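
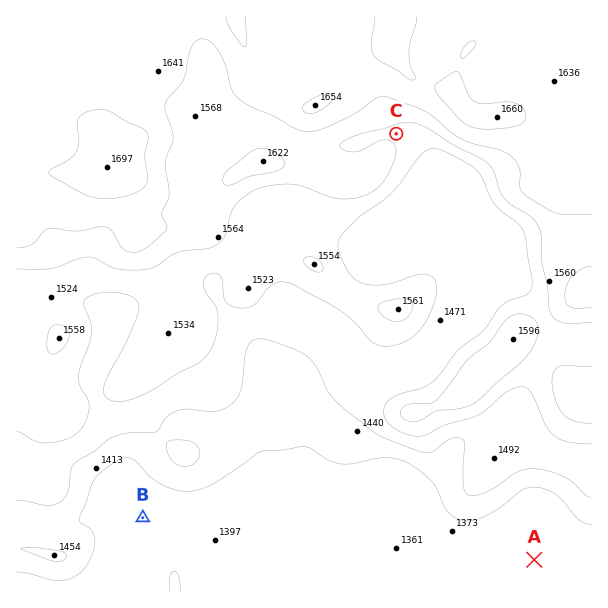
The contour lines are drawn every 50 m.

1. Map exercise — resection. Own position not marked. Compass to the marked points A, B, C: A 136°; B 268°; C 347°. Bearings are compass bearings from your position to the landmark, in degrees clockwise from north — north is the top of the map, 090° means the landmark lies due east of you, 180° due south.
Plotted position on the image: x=482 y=506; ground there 1420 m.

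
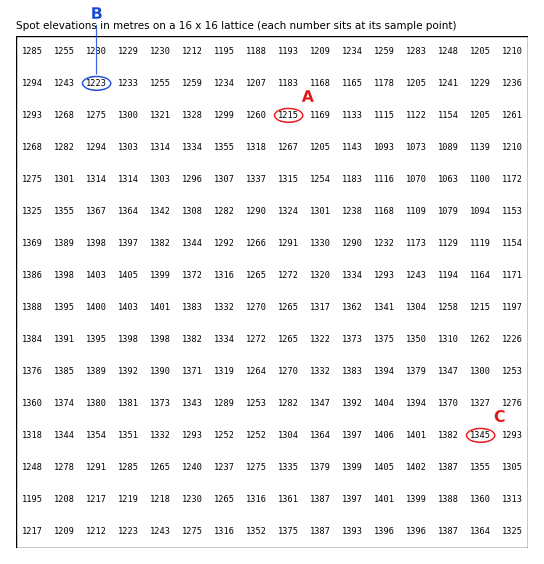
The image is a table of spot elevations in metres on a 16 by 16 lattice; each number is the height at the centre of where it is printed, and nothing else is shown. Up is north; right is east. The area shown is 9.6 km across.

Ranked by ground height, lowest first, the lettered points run A B C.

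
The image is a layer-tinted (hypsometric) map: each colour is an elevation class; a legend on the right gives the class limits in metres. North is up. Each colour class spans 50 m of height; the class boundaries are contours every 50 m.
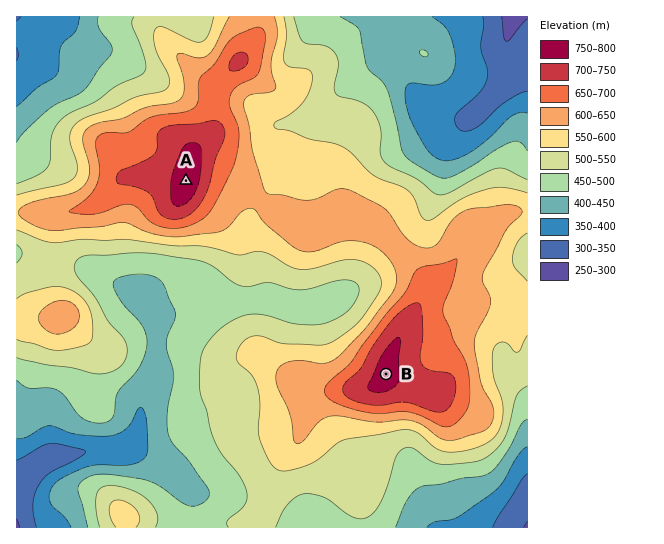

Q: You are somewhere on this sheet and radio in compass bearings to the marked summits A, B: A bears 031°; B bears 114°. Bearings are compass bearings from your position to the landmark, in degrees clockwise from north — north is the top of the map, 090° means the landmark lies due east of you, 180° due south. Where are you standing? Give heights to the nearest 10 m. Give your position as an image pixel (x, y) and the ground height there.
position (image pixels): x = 137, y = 263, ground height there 470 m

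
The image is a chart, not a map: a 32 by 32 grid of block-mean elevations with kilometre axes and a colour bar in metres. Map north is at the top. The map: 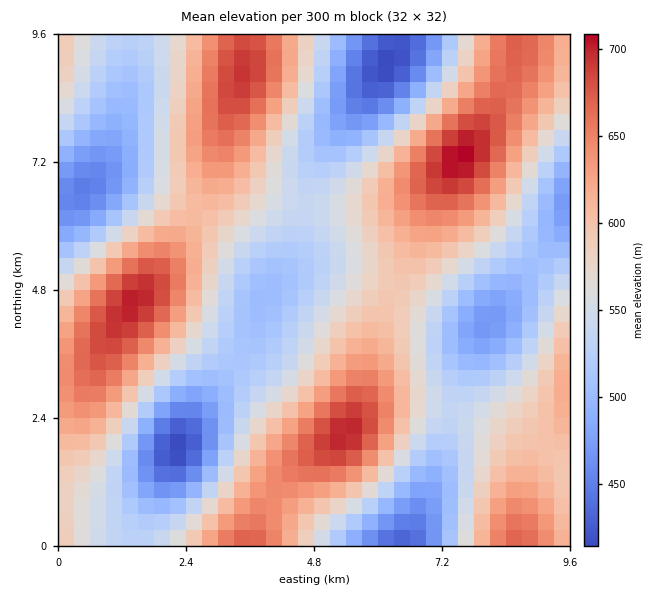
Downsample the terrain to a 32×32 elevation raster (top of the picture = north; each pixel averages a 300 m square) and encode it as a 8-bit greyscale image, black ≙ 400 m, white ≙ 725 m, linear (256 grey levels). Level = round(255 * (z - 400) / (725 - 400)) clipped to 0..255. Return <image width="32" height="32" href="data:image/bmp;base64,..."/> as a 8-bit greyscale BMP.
<image width="32" height="32" href="data:image/bmp;base64,Qk02CAAAAAAAADYEAAAoAAAAIAAAACAAAAABAAgAAAAAAAAEAAATCwAAEwsAAAABAAAAAAAAAAAAAAEBAQACAgIAAwMDAAQEBAAFBQUABgYGAAcHBwAICAgACQkJAAoKCgALCwsADAwMAA0NDQAODg4ADw8PABAQEAAREREAEhISABMTEwAUFBQAFRUVABYWFgAXFxcAGBgYABkZGQAaGhoAGxsbABwcHAAdHR0AHh4eAB8fHwAgICAAISEhACIiIgAjIyMAJCQkACUlJQAmJiYAJycnACgoKAApKSkAKioqACsrKwAsLCwALS0tAC4uLgAvLy8AMDAwADExMQAyMjIAMzMzADQ0NAA1NTUANjY2ADc3NwA4ODgAOTk5ADo6OgA7OzsAPDw8AD09PQA+Pj4APz8/AEBAQABBQUEAQkJCAENDQwBEREQARUVFAEZGRgBHR0cASEhIAElJSQBKSkoAS0tLAExMTABNTU0ATk5OAE9PTwBQUFAAUVFRAFJSUgBTU1MAVFRUAFVVVQBWVlYAV1dXAFhYWABZWVkAWlpaAFtbWwBcXFwAXV1dAF5eXgBfX18AYGBgAGFhYQBiYmIAY2NjAGRkZABlZWUAZmZmAGdnZwBoaGgAaWlpAGpqagBra2sAbGxsAG1tbQBubm4Ab29vAHBwcABxcXEAcnJyAHNzcwB0dHQAdXV1AHZ2dgB3d3cAeHh4AHl5eQB6enoAe3t7AHx8fAB9fX0Afn5+AH9/fwCAgIAAgYGBAIKCggCDg4MAhISEAIWFhQCGhoYAh4eHAIiIiACJiYkAioqKAIuLiwCMjIwAjY2NAI6OjgCPj48AkJCQAJGRkQCSkpIAk5OTAJSUlACVlZUAlpaWAJeXlwCYmJgAmZmZAJqamgCbm5sAnJycAJ2dnQCenp4An5+fAKCgoAChoaEAoqKiAKOjowCkpKQApaWlAKampgCnp6cAqKioAKmpqQCqqqoAq6urAKysrACtra0Arq6uAK+vrwCwsLAAsbGxALKysgCzs7MAtLS0ALW1tQC2trYAt7e3ALi4uAC5ubkAurq6ALu7uwC8vLwAvb29AL6+vgC/v78AwMDAAMHBwQDCwsIAw8PDAMTExADFxcUAxsbGAMfHxwDIyMgAycnJAMrKygDLy8sAzMzMAM3NzQDOzs4Az8/PANDQ0ADR0dEA0tLSANPT0wDU1NQA1dXVANbW1gDX19cA2NjYANnZ2QDa2toA29vbANzc3ADd3d0A3t7eAN/f3wDg4OAA4eHhAOLi4gDj4+MA5OTkAOXl5QDm5uYA5+fnAOjo6ADp6ekA6urqAOvr6wDs7OwA7e3tAO7u7gDv7+8A8PDwAPHx8QDy8vIA8/PzAPT09AD19fUA9vb2APf39wD4+PgA+fn5APr6+gD7+/sA/Pz8AP39/QD+/v4A////AJOAc2lkZW5/l7HH09LDrJF2XUUxIRofNFaAp8TSz7+pkYF0amJdYG2DnrfGycCumoVxXEg0JyY1U3qhvsvIuaSPgXVoW09MVGiForjCwLaomot5ZEw4MDhRdZm0wb6wn4+EeGdTPzQ3SmqMqbvBwLu0qpuDZ009PlFvkKm1s6ibkot+ak4yIB4vUHaZssHIzM3Iu6OEY01HU2yInqmoopmZlYlyUS4VDhw8ZIqnvMrW3t/Wv557X1NZbIOWoKGem6OimH9cNRcMFjJXe5mww9Tj6+fTs49wYGBugJCZnJ2grrGokW5GJhccMVBviZ6yx9vp6tzAnn9sZ299ipOYnqa3vrmlhF49Kys5TmV5ip2zytzj28Slh3JqbneCi5Seqr3Ix7eaeFlFP0RRXmt4iJ61ytXSwKWJc2hnbXaAjZutwM/Sx7CSdV9UUVVbYWp4jKO4xcW4oYZvYFtdZXKClau/0tnUw6uQeGheWVlbYW1/lKi2uK6bgmpXTUxTYXWNp7vR3d/VwaiPeWhdV1dcZnaJnKmtppZ/ZlFDPkNRZ4Kfssvd5uLVv6SJcmBWU1dhcICRnaOgk39nUD82OUZbd5Wmwtjn6+TRtpd6ZFZQU1xpd4aTm5uUhG5XQzg3QVNtiZayzOHs69zCooJoV09QV2JufIiTmJaLeWRQQj1CUGR8g5240eLn3siqim5bUlBVXWdzgI2WmZSHdWJTS0pQXG1tgpy3zdjVxayQdmRZVVdcZG98ipadnZWHd2hcVVJVXlZmfZevv8O8q5WAb2ReXWBmcHyLmaOno5qMfW5hVlBPQktddY2hra6nmYp8cGllZmt0gZCfq7KzraKSgG1bTEIyNUJWboWWoaOflYl9c21scHmGlqa0vsPAt6eSemFLOispMEBWb4aYo6WglYd6cG1weYiZq73L09TMvKSIak44LSYpNUlhfJSmrqygkH5waWtzgpWqwNPg5d/PtZZ1Vz43LSszRFx5lay4uKyYgm9jYGZ0h5+50uXv7d7FpYNkSkc6NDhFW3iXscHDuKKIcF5VVmBxiqjG3+/y59Gzk3VbWUpAP0hceJi1yM7Er5N3X05GSVZti63M4+zo176ih25rWUxGS1t1lbXM1tG+o4NlTDw1O01pjK/L3eHYx7CYgXtmVk1NWnKRss3c3M60k3FROCgkL0ZnjK3H1NXMu6eRhnBeU1FacI2uy97j2cKifVk5IhYZKkZqj6/G0M/Fs52OeGVZVl1wi6vJ3ubgy6yHYT4jEQ0XLlB2nLrM0su8ppN8a2BcYnKKqMTa5N/Mr4xoRikVCw8hP2WOscrU0MGrlH9wZmJmc4eivdPd2smujm5PNSATER02W4WsyNTRwqs="/>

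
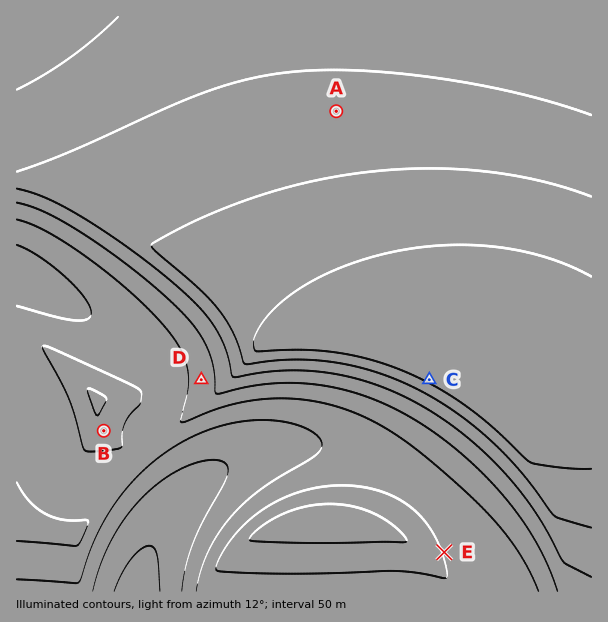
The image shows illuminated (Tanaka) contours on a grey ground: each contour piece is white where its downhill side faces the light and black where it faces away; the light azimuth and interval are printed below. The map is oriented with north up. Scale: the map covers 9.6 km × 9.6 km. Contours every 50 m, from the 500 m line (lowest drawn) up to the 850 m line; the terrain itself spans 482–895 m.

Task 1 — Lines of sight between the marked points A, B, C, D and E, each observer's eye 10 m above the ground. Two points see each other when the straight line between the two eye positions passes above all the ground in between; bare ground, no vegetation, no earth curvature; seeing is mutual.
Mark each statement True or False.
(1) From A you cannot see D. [True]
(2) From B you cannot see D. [False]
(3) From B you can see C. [True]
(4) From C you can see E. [True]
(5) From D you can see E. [False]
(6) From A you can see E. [False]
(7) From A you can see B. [False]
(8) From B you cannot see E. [True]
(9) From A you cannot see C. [True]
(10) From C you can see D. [False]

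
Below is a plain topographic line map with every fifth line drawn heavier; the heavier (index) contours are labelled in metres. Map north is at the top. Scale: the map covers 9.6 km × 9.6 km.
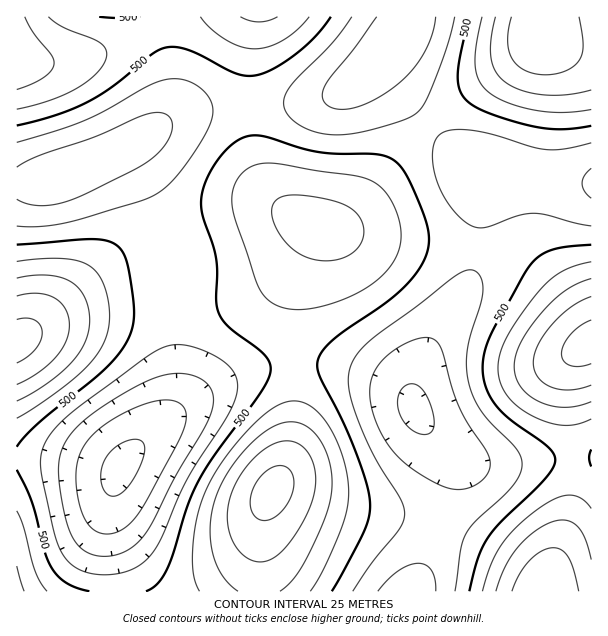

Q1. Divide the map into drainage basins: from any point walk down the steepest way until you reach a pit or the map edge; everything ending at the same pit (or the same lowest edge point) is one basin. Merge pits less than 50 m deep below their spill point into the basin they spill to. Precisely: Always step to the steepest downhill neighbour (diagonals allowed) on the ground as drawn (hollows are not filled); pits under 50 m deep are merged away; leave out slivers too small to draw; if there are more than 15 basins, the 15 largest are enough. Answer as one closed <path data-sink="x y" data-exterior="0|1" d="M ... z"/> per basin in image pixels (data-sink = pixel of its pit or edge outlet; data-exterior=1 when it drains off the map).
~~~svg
<path data-sink="414 408" data-exterior="0" d="M543 16l-289 1-6 42 0 58 6 42 6 18 11 18 19 17 28 13-24 75 0 129-10 39-16 30-4 14-4 18 0 62 286-1 1-10 19-54 6-33 0-48-4-41 2-37 4-11 13-13 5-2 0-291-17-2-27-12-6-7z"/><path data-sink="120 468" data-exterior="0" d="M266 206l-29 2-40 9-33 11-29 13-34 25-53 50-32 25 1 251 242-1 1-61 4-18 4-14 16-30 10-39 0-129 10-36 14-34-1-6-8-1-21-11z"/><path data-sink="60 176" data-exterior="0" d="M254 16l-65 0-66 28-54 17-34 1-19-3 1 281 31-24 69-63 39-23 41-13 40-9 29-2 19 6 4 0-18-17-6-9-11-27-2-15-4-27 0-58z"/>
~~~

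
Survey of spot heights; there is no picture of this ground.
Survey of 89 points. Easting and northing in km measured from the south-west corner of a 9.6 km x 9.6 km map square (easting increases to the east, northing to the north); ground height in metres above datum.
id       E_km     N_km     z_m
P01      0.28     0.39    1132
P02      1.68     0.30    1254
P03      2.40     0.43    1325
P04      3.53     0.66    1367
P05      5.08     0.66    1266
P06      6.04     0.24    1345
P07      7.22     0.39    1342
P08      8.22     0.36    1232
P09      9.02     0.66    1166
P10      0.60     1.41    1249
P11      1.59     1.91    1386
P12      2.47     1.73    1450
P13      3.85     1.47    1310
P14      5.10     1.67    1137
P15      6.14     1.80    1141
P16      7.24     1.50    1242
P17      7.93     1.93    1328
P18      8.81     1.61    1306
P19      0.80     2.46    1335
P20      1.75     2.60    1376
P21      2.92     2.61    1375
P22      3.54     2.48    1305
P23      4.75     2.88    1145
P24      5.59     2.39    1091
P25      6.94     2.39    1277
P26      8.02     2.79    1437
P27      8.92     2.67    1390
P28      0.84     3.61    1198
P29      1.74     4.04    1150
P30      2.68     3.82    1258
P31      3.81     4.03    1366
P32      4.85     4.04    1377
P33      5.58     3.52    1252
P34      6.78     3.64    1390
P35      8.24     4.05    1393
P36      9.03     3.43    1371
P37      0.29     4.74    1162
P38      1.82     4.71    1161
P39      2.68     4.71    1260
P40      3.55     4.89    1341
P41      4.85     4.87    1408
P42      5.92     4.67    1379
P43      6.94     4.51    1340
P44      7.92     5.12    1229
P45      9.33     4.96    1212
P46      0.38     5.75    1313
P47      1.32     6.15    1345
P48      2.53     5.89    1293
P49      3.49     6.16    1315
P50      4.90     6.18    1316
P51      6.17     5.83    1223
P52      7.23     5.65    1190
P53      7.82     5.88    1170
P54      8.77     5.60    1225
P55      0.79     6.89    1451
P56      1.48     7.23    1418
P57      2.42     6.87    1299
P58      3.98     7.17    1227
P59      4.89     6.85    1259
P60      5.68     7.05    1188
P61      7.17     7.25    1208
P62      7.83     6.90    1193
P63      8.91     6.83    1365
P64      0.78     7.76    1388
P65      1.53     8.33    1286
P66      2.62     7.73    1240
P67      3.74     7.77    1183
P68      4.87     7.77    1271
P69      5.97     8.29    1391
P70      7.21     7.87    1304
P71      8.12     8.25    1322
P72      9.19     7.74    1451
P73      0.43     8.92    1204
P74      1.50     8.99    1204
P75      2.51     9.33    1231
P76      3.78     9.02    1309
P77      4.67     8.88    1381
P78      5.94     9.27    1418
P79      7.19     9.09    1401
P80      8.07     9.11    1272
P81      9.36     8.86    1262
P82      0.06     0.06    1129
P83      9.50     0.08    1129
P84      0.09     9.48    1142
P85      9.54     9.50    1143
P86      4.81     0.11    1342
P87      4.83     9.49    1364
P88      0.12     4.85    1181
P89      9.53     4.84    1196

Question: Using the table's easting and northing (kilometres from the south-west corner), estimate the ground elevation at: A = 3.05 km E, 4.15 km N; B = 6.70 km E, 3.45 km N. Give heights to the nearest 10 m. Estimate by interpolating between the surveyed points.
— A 1290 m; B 1370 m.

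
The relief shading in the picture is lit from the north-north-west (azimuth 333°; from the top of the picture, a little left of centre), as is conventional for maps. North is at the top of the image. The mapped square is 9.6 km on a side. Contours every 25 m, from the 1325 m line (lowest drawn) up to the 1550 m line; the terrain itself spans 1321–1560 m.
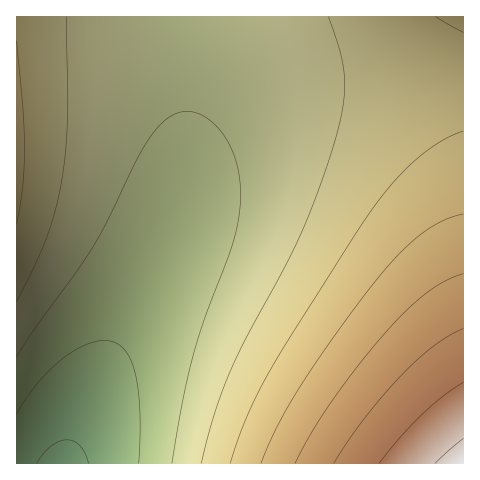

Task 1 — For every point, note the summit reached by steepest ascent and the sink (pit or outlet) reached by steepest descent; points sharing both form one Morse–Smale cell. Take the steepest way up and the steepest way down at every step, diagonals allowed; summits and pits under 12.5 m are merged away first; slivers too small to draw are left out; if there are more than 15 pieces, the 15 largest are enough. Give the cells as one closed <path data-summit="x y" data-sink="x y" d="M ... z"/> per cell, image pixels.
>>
<path data-summit="463 463" data-sink="62 463" d="M463 16l-278 1 1 149-8 48-14 37-74 147-18 43-6 23 398-1z"/><path data-summit="17 154" data-sink="62 463" d="M185 16l-169 1 1 447 48-1 11-31 19-47 76-150 11-35 4-34z"/>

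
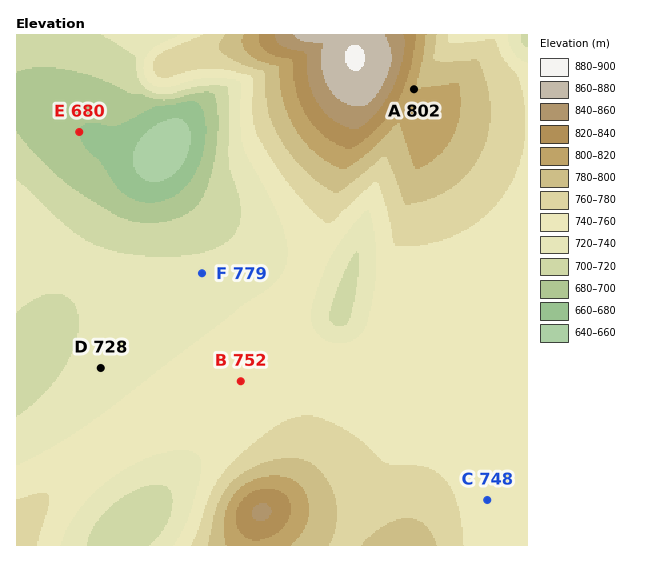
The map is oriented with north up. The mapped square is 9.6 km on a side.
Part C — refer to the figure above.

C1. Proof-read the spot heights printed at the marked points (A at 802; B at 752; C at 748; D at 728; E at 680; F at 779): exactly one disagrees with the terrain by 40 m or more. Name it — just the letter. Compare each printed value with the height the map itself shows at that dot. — F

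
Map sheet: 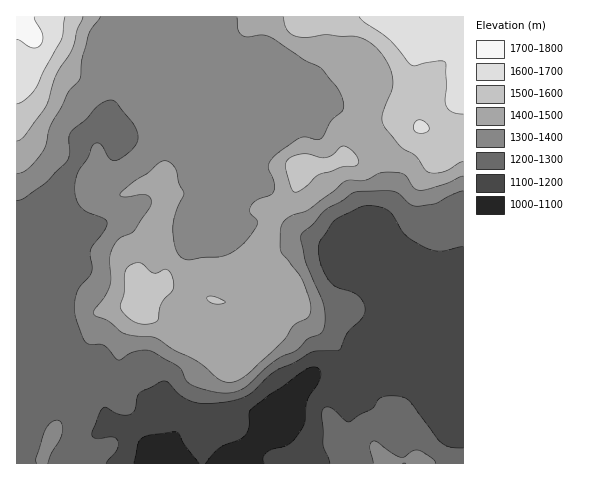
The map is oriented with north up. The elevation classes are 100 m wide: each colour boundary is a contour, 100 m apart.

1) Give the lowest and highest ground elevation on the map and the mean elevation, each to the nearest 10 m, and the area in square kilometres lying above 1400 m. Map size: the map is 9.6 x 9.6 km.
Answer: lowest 1060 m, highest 1740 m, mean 1330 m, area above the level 28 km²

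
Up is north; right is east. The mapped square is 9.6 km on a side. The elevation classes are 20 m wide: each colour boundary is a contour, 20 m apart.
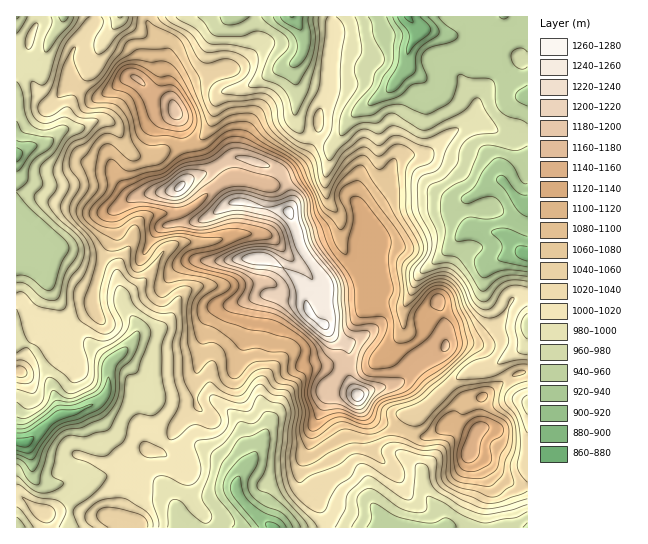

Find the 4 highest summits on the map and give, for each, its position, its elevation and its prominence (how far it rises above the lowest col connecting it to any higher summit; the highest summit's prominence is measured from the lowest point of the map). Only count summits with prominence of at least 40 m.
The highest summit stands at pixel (289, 213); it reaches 1267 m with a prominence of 391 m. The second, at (358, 395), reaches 1253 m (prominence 56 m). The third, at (179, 187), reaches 1245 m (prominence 57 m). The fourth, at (175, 111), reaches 1190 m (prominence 79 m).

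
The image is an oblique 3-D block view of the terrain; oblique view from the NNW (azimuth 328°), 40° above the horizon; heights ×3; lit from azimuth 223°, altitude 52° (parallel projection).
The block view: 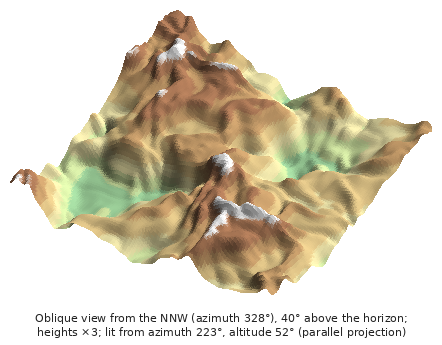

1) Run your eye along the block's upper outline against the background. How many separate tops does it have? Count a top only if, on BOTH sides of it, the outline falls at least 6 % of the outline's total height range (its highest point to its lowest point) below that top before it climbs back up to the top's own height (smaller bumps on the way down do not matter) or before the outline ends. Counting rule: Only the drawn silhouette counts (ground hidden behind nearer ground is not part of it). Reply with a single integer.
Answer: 2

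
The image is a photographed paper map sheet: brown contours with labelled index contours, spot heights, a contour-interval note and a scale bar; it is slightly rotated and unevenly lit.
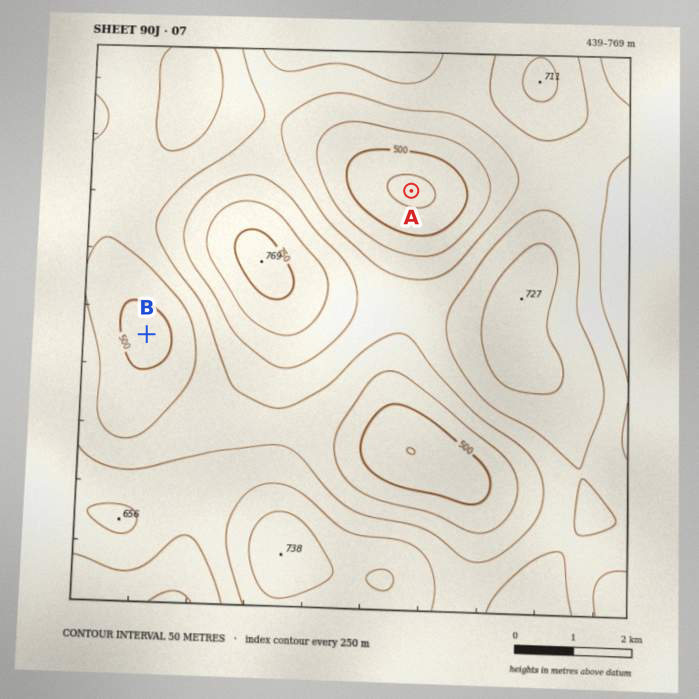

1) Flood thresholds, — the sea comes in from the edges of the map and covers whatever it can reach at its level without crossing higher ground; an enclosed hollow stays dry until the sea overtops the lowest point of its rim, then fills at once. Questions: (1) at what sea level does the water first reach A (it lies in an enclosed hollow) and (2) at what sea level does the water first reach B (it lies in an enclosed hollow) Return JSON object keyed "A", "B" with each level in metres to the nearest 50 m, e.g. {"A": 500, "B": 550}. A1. {"A": 600, "B": 550}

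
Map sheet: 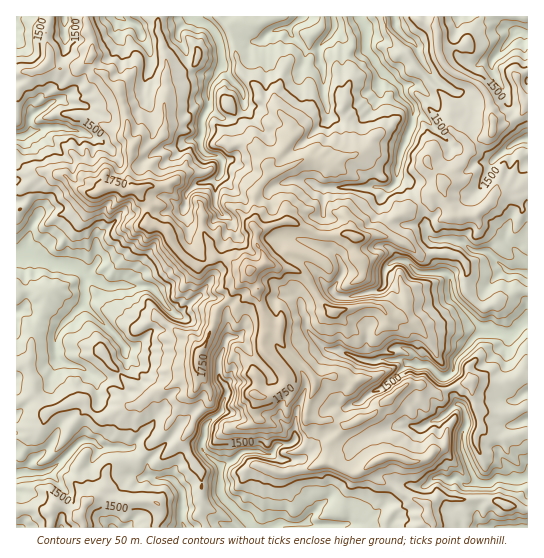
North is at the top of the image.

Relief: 1330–1920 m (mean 1520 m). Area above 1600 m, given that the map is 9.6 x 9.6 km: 21.7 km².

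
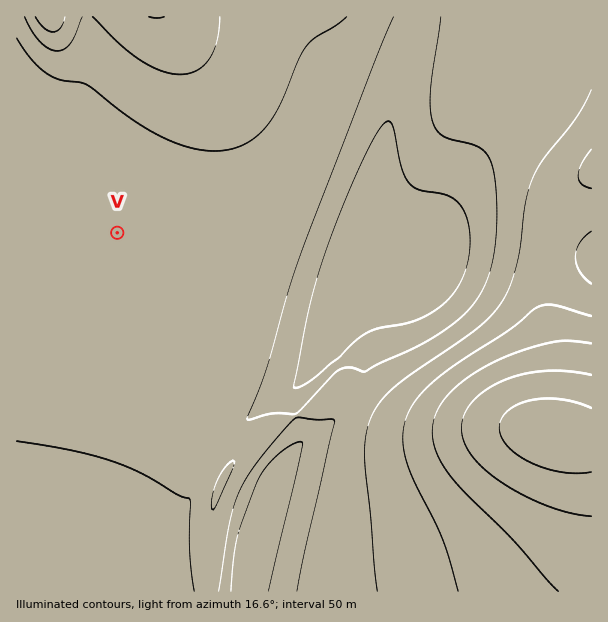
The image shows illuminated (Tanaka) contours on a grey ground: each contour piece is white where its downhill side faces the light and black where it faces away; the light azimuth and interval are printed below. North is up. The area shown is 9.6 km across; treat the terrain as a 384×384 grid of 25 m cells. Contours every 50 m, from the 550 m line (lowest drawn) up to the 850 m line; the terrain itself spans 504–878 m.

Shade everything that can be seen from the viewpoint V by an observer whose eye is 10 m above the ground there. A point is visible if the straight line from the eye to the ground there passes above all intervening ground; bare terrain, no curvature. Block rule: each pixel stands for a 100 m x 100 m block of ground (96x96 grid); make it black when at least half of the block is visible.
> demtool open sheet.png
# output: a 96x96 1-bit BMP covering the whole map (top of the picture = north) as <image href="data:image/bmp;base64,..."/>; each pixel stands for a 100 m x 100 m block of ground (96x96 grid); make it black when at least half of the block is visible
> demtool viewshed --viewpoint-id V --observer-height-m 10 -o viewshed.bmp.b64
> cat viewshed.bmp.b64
<image width="96" height="96" href="data:image/bmp;base64,Qk2+BAAAAAAAAD4AAAAoAAAAYAAAAGAAAAABAAEAAAAAAIAEAAATCwAAEwsAAAIAAAAAAAAA////AAAAAAAA//8EAAAA////8AAB//+GAAAA////8AAB//+GAAAB////8AAD//+GAAAB////8AAH///OAAAD////4AAP///OAAAD////4AAP///OAAAD////wAAf///uAAAH////gAA////vAAAH////AAB////vAAAH///+AAD/////AAAH///8AAD/////AAAP///4AAD/////AAAP///wAAD/////gAAP///gAAD/////gAAP///gAAD/////gAAP///AAAD/////wAAf///AAAD/////wAAf///gAAD/////wAAf///gAAD/////4AAf///wAAD/////8AAP///4AAD/////8AAP///8AAD////++AAP///+AAD////+fAAP////AAD/////PgAH////gAD/////HwAH////4AD/////B4AH////8AD/////A8AD////+AD/////gOAA/////AD/////gAAAP////gD/////wAAwD////wD/////wAA4D////4D/////wAA8D////8D/////4AAeD////+D/////4AAPH////+D/////8AAHn/////D/////8AADj/////j/////8AAAB/////j/////+AAAAf////j/////+AAAAH////z/////+AAAAB////z/////+AAAAAf///j//////AAAAAH///j//////AAAAAD///D//////AAAAAA//+D//////AAAAAAf/8D//////AAAAAAP/8D//////AAAAAAH/4D//////gAAAAAD/4D//////gAAAAAD/wD//////gAAAAAB/wD//////gAAAAAB/wD//////gAAAAAA/wD//////gAAAAAA/wD//////wAAAAAAfwD//////wAAAAAAfwD//////wAAAAAAfwD//////wAAAAAAfwD//////wAAAAAAfwD//////wAAAAAAP4D//////4AAAAAAP4D//////4AAAAAAP8D//////4AAAAAAP8D//////4AAAAAAP+D//////4AAAAAAP/D//////4AAAAAAH/z//////4AAAAAAH////////wAAAAAAH////////wAAAAAAH////////gAAAAAAD////////gAAAAAAD////////AAAAAAAB////////AAAAAAAA///////+AAAAAAAA///////+AAAAAAAAf//////8AAAAAAAAP//////8AAAAAAAAH//////4AAAAAAAAB//////4AAAAAAAAB//////4AAAAAAAAA//////wAAAAAAAAAf/////wAAAAAAAAAP/////gAAAAAAAAAP/////gAAAAAAAAAH/////AAAAAAAAAAD/////AAAAAAAAAAD////+AAAAAAAAAAD////+AAAAAAAAAAD////8AAAAAAAAAAD////8AAAAAAAAAAD////4AAAAAAAAAAD////4AAAAAAAAAAB////wAAAAAAAAAAB////gAAAAAAAAAAA////gAAAAAAAAAAA////AAAAAAAAAAAA="/>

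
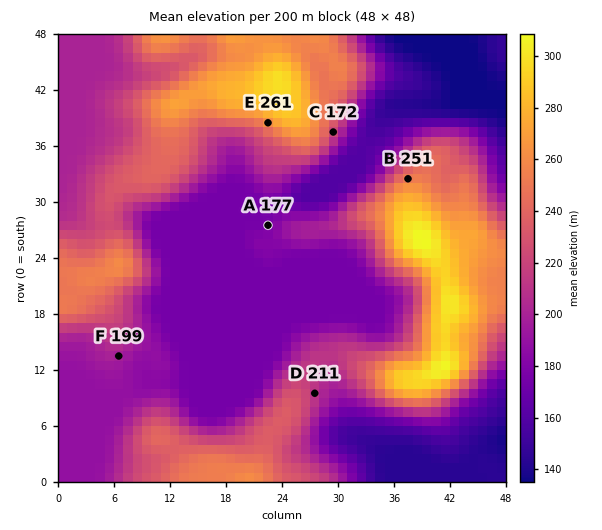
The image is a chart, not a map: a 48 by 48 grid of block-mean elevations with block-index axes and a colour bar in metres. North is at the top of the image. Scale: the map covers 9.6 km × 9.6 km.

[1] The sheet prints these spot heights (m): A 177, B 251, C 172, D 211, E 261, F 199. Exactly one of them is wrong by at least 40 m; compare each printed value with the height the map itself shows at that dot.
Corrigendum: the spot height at C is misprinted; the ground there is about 222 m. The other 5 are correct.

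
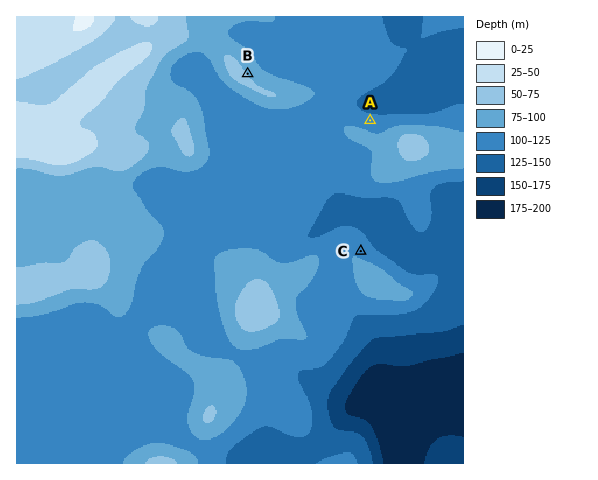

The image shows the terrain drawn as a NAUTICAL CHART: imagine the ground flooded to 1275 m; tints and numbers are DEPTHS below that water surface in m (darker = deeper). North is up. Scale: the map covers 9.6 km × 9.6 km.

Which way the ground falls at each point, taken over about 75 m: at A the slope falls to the N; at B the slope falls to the NE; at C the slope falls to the NE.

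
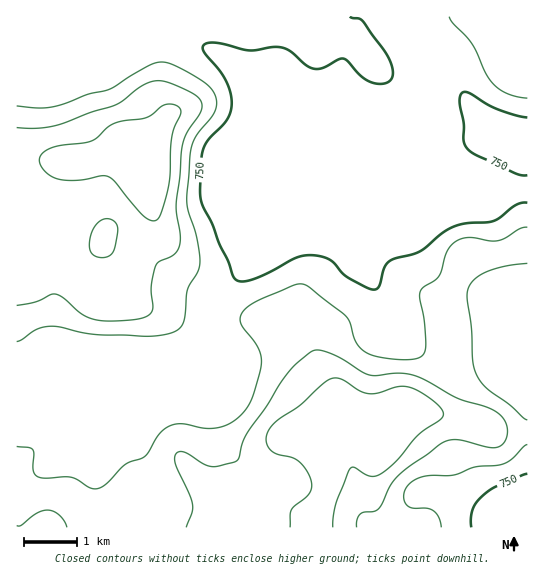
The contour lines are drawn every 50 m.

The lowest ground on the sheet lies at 680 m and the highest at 940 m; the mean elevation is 800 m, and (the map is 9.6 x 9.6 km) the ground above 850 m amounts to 23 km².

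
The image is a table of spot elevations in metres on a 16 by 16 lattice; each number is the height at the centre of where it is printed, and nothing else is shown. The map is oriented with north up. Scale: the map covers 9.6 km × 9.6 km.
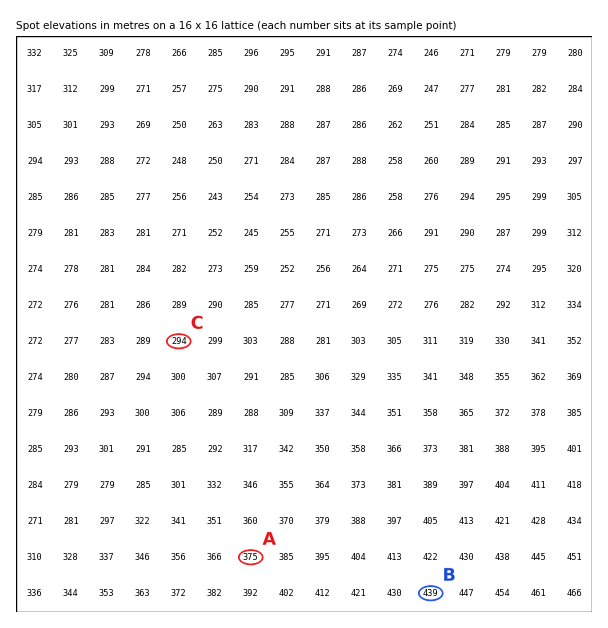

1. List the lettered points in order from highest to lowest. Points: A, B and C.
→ B A C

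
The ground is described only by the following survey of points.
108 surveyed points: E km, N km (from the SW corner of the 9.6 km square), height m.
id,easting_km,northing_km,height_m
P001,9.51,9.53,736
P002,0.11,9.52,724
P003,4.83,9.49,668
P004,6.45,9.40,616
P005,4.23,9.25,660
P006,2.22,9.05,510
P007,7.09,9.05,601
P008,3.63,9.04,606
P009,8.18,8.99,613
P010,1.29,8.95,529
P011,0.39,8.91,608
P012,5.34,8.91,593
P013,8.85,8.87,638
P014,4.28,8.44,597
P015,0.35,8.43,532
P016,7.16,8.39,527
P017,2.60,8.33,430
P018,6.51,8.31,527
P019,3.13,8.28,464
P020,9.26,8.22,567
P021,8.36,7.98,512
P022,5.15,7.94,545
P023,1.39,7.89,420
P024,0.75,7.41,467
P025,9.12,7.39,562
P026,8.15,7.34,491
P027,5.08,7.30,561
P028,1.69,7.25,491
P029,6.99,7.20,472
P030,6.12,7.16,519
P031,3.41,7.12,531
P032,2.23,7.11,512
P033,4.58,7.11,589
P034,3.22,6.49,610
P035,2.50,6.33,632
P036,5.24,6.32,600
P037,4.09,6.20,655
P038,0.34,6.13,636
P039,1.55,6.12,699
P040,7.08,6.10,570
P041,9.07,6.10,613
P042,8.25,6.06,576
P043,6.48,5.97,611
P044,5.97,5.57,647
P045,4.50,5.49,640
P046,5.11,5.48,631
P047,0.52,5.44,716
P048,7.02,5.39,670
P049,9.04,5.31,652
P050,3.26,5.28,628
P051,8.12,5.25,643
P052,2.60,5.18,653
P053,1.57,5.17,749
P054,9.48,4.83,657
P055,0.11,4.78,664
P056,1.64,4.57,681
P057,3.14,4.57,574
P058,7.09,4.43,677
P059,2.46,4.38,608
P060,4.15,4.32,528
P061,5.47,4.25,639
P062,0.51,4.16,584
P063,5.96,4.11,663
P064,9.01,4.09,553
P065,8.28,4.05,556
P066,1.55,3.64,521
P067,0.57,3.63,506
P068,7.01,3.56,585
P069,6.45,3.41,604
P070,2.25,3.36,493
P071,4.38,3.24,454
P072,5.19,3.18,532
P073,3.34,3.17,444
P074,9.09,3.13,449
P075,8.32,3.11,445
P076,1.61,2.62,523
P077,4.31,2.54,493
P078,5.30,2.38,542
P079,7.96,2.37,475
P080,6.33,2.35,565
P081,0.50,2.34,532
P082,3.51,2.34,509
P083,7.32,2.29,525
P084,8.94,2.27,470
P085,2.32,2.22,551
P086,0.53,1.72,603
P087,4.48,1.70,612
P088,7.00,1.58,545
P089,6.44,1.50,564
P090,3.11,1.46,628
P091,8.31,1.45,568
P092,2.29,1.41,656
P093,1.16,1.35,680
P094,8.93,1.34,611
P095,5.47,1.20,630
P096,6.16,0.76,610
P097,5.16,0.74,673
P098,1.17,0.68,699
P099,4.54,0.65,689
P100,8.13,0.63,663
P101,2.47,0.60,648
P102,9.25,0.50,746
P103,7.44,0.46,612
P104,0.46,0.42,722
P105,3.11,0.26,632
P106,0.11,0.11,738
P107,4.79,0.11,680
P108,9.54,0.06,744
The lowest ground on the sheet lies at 415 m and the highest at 760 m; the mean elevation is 580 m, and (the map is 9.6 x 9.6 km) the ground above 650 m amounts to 19.3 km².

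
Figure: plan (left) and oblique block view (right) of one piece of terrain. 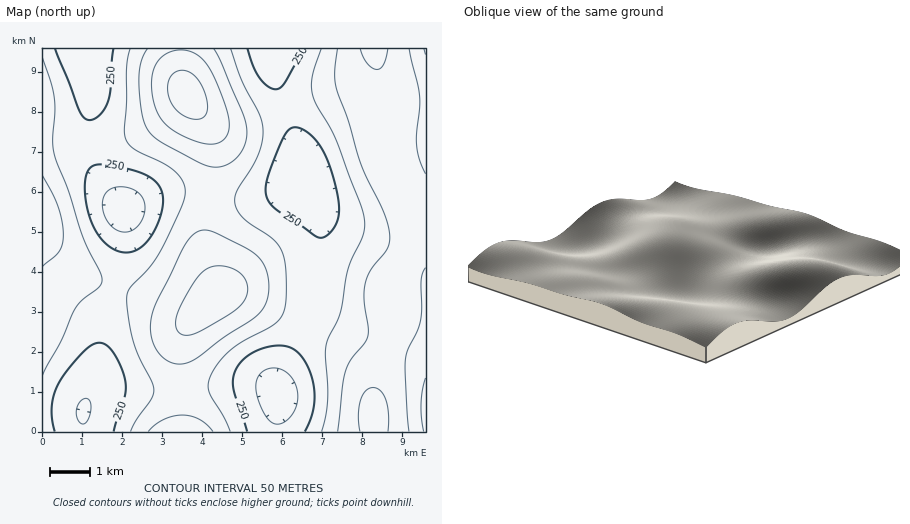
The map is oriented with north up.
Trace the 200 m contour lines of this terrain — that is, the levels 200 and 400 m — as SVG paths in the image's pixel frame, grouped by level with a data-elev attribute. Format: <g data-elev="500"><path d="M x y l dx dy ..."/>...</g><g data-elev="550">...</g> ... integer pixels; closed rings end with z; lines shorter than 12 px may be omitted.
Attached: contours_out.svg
<g data-elev="200"><path d="M82 424l-5-6-1-9 4-8 6-3 4 5 0 9-4 10z"/><path d="M274 424l-6-4-5-8-5-14-2-10 1-8 3-6 6-5 8-1 8 2 8 6 6 8 2 12-2 10-6 11-8 6z"/><path d="M120 232l-6-4-6-7-5-8-1-9 2-8 4-5 6-3 8-1 10 2 7 5 5 6 1 8-3 11-6 8-8 5z"/></g><g data-elev="400"><path d="M388 432l1-18-3-14-6-9-6-3-8 3-6 9-2 16 2 16"/><path d="M182 334l8 1 10-3 27-16 12-10 6-8 3-8-2-8-4-8-10-6-12-2-10 2-9 6-13 17-11 23-1 14 2 4z"/><path d="M204 144l8 0 6-1 6-3 4-6 1-14-6-20-11-28-10-14-8-5-8-3-8 0-8 2-10 7-7 13-1 18 4 18 6 12 10 9 16 9z"/><path d="M360 48l6 14 6 5 4 2 4-1 4-3 4-17"/></g>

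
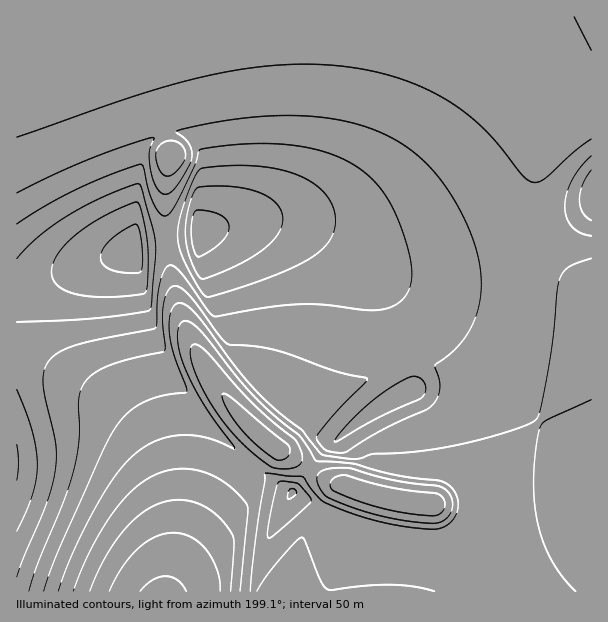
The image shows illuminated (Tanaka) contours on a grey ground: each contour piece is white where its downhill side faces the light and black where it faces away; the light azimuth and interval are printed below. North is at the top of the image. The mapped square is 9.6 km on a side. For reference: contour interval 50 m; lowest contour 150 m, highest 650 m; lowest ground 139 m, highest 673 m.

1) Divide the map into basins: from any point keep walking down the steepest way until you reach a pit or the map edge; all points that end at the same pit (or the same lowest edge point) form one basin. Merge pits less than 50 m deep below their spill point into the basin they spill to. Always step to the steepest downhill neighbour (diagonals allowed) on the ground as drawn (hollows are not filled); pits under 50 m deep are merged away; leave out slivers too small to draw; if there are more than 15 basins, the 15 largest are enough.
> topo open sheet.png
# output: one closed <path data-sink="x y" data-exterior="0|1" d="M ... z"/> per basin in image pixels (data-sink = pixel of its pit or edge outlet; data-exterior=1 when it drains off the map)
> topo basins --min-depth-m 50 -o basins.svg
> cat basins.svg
<path data-sink="162 591" data-exterior="1" d="M591 206l-12 10-39 18-63 19-57 12-42 1-13-6-20-13-2 1 40 34 38 42 60 80 17 33 1 15-3 12-27 49-16 17-16 6-51-6-54-16-45-24-53-40-30-33-32-45-26-60-8-34-2-23-2-5-56 18-37 15-24 5-1 303 575 1z"/><path data-sink="591 17" data-exterior="1" d="M591 16l-574 0-1 271 7 1 18-5 93-34 2-58 6-36 6-12 7-7 10-4 15 0 8 2 12 13 5 12 3 20 0 30-2 7-8 16 50-10 36 0 28 7 24 12 38 24 34 1 69-13 78-25 24-12 13-10z"/><path data-sink="272 444" data-exterior="0" d="M282 222l-45 1-39 9-1 6-54 4-9 4 0 8 4 24 8 34 16 39 14 29 28 37 30 33 33 26 20 14 6 2 27-39 10-9 5-2 28-24 21-14 26-12 4-5-16-55-8-27-12-26-19-19-29-20-24-12z"/><path data-sink="428 504" data-exterior="0" d="M378 278l0 3 6 9 14 42 16 57-37 20-47 35-10 9-28 39 40 22 30 10 52 11 30 0 9-5 13-12 24-41 9-25-1-15-17-33-31-44-44-54z"/><path data-sink="171 155" data-exterior="0" d="M180 132l-15 0-10 4-11 14-8 41-1 55 8-4 54-4 1-7 8-15 2-37-3-20-5-12-12-13z"/>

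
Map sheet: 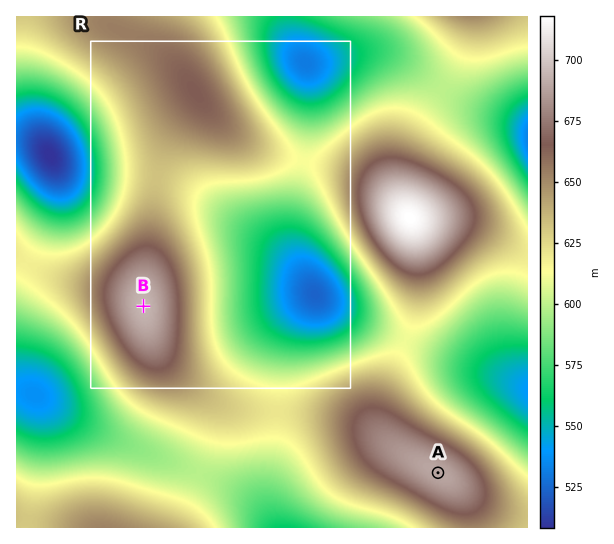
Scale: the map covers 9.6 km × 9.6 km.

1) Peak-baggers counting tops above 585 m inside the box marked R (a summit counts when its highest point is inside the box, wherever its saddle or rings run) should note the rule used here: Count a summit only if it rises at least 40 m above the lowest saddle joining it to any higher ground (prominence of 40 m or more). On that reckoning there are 1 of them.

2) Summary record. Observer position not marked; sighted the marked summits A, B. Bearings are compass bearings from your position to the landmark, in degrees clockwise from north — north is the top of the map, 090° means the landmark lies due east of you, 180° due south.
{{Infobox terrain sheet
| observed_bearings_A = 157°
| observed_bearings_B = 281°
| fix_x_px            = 387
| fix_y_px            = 353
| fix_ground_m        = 613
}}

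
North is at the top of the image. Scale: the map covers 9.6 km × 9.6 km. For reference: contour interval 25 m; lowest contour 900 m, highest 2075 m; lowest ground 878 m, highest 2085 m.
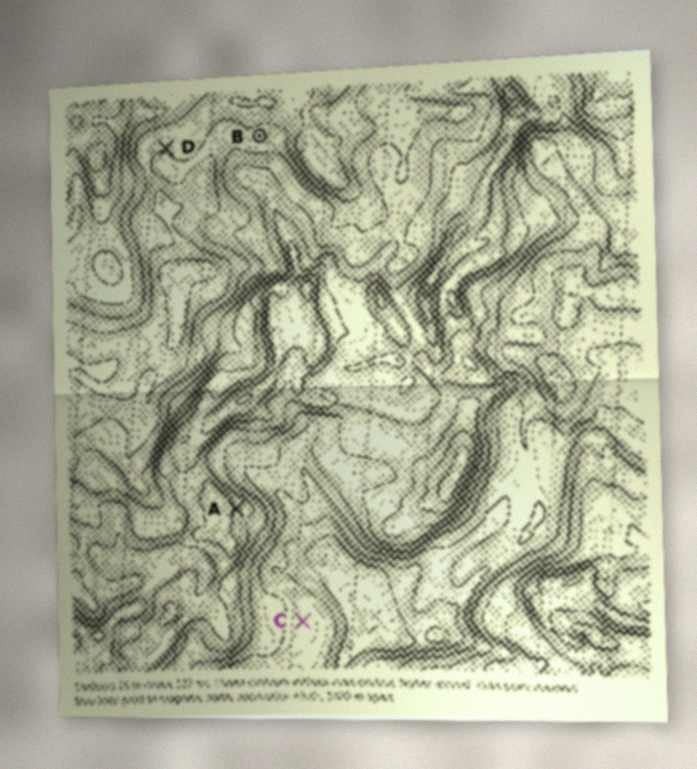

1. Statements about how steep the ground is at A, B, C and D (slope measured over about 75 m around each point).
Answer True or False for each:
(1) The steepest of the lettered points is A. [True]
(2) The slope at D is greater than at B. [False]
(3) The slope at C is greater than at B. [False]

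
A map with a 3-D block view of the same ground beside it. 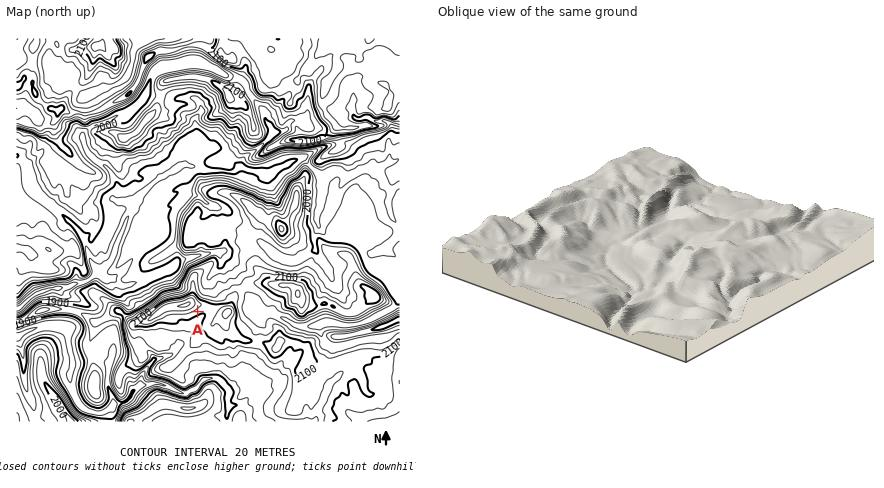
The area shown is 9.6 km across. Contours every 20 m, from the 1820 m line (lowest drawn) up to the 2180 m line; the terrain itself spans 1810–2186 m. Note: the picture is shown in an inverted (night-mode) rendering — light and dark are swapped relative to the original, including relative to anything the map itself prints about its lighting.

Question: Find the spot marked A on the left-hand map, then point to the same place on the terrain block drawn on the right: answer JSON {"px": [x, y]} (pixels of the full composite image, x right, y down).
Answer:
{"px": [711, 252]}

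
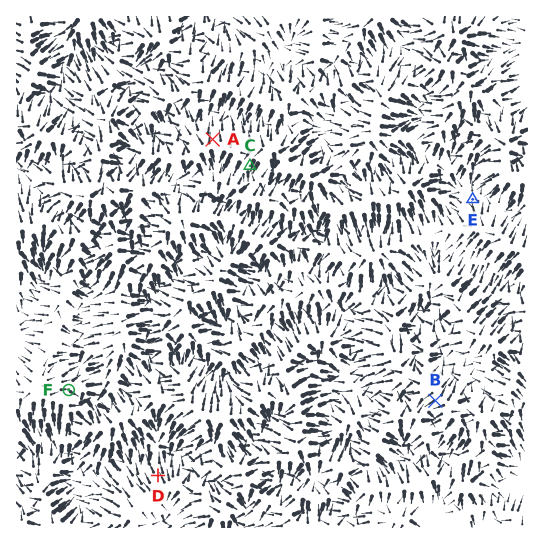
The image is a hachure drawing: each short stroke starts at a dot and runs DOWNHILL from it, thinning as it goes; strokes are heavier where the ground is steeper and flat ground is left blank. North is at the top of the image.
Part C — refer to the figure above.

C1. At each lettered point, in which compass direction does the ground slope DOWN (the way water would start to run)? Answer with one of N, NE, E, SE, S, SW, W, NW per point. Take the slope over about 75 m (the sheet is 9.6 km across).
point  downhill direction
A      N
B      SW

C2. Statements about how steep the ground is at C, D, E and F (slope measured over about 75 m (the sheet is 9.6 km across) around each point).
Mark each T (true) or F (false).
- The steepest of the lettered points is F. F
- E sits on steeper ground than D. F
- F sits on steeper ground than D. F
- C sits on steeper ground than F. T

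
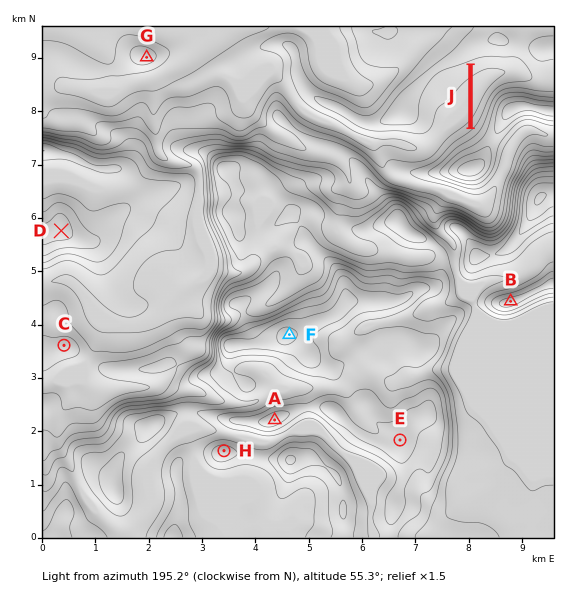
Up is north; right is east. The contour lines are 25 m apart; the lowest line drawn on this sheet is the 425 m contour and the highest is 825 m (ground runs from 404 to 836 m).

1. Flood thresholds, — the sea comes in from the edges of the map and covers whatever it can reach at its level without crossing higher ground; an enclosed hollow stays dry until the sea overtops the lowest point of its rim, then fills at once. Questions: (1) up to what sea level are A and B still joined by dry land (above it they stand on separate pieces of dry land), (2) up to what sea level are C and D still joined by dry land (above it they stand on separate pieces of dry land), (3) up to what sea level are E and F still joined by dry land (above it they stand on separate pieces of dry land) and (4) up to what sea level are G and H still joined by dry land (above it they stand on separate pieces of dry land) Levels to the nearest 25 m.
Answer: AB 675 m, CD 550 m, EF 775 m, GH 425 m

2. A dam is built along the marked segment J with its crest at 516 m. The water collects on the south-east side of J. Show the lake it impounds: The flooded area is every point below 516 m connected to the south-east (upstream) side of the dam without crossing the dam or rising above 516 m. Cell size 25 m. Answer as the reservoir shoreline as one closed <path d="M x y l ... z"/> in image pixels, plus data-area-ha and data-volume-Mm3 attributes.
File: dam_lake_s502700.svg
<path d="M513 61l-30 0-10 4 0 60 8-12 6-17 10-11 8-4 16-3 4-3-3-8-9-6z" data-area-ha="53" data-volume-Mm3="7.69"/>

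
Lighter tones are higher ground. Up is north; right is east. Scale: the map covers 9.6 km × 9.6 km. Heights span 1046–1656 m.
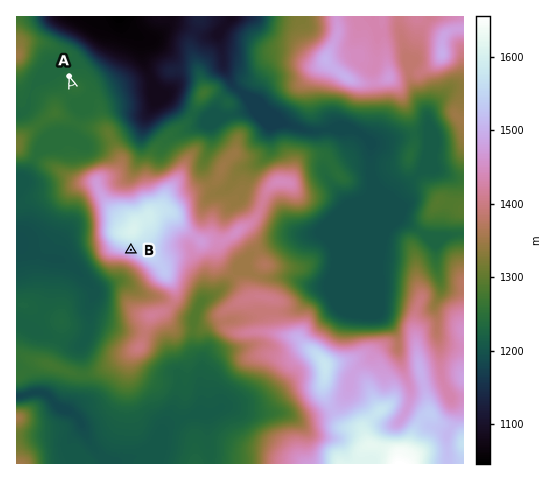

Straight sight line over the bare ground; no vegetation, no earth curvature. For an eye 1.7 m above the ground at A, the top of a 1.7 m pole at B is out of sight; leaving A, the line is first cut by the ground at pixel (102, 169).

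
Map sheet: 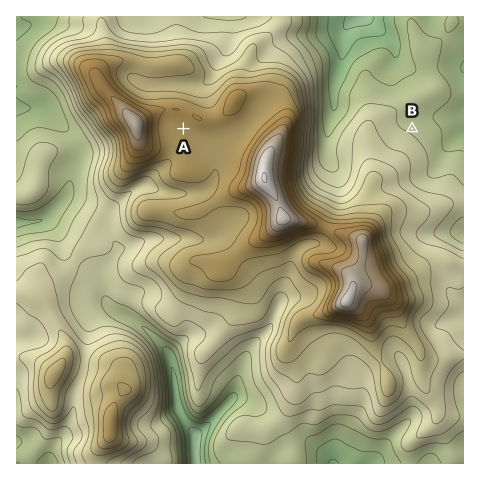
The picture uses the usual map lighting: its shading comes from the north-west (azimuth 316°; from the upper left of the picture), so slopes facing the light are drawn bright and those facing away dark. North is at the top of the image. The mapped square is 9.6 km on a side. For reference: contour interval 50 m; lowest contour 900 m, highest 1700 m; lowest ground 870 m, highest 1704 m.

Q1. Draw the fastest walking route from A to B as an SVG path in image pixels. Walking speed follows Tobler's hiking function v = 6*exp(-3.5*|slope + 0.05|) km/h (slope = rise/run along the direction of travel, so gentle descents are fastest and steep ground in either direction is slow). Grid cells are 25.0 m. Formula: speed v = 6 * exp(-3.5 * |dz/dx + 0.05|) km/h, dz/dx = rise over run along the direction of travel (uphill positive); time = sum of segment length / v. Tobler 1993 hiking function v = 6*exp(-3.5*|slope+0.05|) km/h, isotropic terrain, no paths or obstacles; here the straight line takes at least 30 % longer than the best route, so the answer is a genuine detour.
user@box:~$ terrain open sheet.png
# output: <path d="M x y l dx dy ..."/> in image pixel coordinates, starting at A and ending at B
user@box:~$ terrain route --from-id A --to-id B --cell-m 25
<path d="M183 129l7-7 3-2 3-3 14-7 4-4 11-23 5-5 9-4 9 0 28-14 15 0 18 9 7 7 10 19 3 3 5 3 9 0 3 1 21 0 23 11 8 9 14 7"/>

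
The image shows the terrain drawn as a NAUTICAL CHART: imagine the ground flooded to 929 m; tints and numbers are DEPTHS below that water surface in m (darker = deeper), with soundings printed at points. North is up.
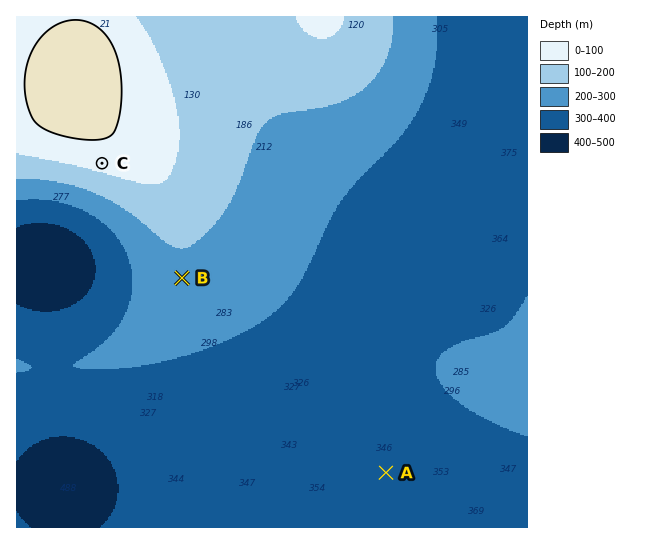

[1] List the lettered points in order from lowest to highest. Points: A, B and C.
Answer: A B C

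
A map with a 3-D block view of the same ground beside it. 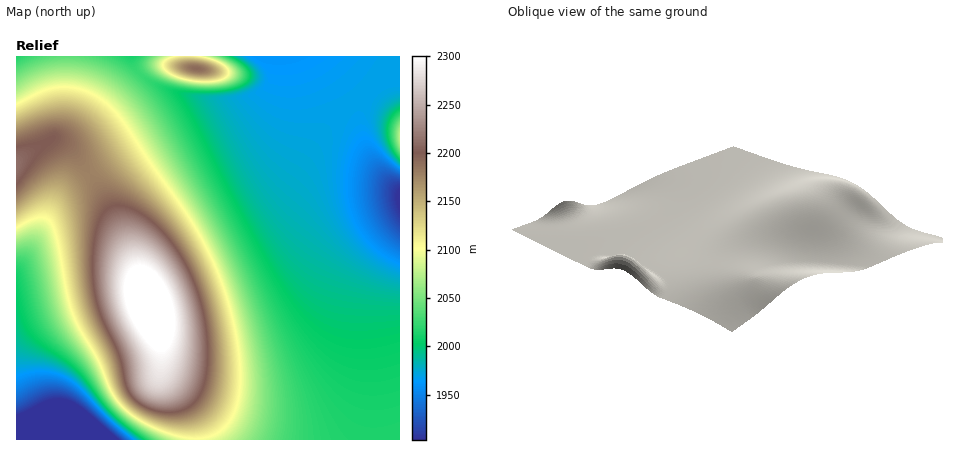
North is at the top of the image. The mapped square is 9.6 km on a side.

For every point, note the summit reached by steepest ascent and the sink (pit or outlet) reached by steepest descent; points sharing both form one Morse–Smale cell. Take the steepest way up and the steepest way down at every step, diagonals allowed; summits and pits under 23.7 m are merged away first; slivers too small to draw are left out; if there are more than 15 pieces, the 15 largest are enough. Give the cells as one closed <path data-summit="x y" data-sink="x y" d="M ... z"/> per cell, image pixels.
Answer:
<path data-summit="150 304" data-sink="400 198" d="M322 56l-46 0-4 24-10 11-18 7-34 2-68 39-52 35 17 28 27 58 25 72 3 42 27 36 5 12 2 18 204 0 0-248-16-16-12-16-10-24-6-34z"/><path data-summit="150 304" data-sink="74 440" d="M90 174l-22 14-9 8-31 58-12 18 0 168 180 0-1-14-6-16-27-36-3-42-25-72-27-58z"/><path data-summit="16 166" data-sink="400 198" d="M132 56l-116 0 0 104 38-21 16 8 18 25 4 1 50-34 70-39-32-6-26-10-19-16z"/><path data-summit="400 136" data-sink="400 198" d="M400 56l-78 0 34 46 6 34 10 24 12 16 16 15z"/><path data-summit="196 68" data-sink="400 198" d="M274 56l-142 0 0 6 8 12 24 15 42 10 32 0 16-4 14-9 6-12z"/><path data-summit="16 166" data-sink="74 440" d="M54 139l-2 0-36 23 0 109 20-31 23-44 9-8 22-14-20-27z"/>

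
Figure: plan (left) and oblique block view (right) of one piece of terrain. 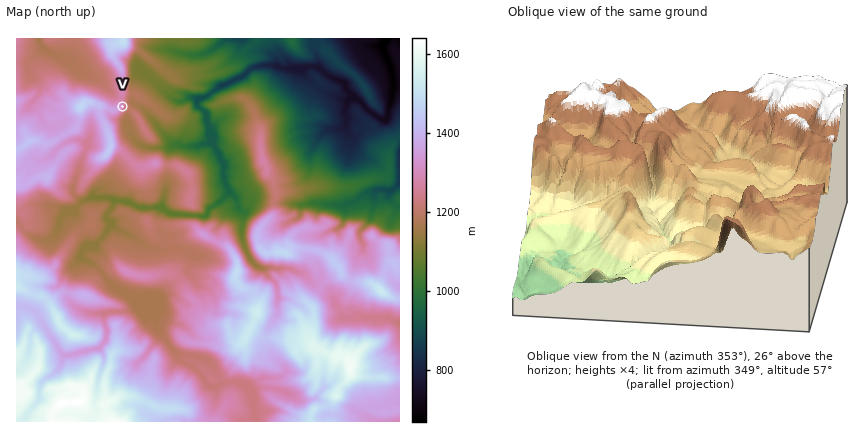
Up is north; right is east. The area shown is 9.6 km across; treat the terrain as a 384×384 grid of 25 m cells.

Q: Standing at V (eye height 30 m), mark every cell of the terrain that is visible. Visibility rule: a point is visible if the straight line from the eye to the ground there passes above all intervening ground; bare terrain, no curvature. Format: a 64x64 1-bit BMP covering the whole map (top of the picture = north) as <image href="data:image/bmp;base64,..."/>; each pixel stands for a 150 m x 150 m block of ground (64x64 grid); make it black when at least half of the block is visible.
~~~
<image width="64" height="64" href="data:image/bmp;base64,Qk0+AgAAAAAAAD4AAAAoAAAAQAAAAEAAAAABAAEAAAAAAAACAAATCwAAEwsAAAIAAAAAAAAA////AAAAAAAAAOAAAAAAAAAAAAAAAAAAAAAB/AAAAAAABwf+AAAAAAAH//wAAAAAABX//AAAAAAAMg/4AAAAAAA6BngAAAAAABoGcAAAAAAADwIAAAABAAAHA4AAAAGAAAMDgAAAD4AAA/gAKACHwAAB/A48A8AAAA7wPD4DwAAADGA3PgfAAAAB4Af/A8AAAADAH/MDwAAAAAAf4wfAAAAAgBP8B4AAAAcAF/AHAAAAAAAf8E4ACAAAAB/weAAYAAAAH/BwADgAAA8/+GAACAAAf/4YAAQMAAD/8BgACA4AAP+AGAAYDgAA/AAZ+DwMAAB4ADG9yAwAACAAcwQABgAAAAPhAAEwAAAAA7GDIYAAAAAAAcGwAAAAAAAB4JAAAAAAAAHwAAAAAAAAA+AAAAAAAAgD4AAAAAAADAfgAAAAAAAYD+AAAAAAABgPwAAAAAAAGB/AAAAAAAw8H8AAAAAAH/4fgAAAAAA/vz+AAAAAAHwfP4AAAAAA+BA/gAAAAAD+aD+AAAAAAfzsP4AAAAAB/cA/gAAAAAB74D8AAAAAAD/wfwAAAAACf9j/AAAAAAZ/Af4AAAAAAH9g/AAAAAAB//4cAAAAAAff+AcAAAAAH9//4QAAAAP/3//wAAMAD/+fAYAADgDv/54AwAe4AP//uAAABzgA//7wHwA+EAD3+A//AHwAAA=="/>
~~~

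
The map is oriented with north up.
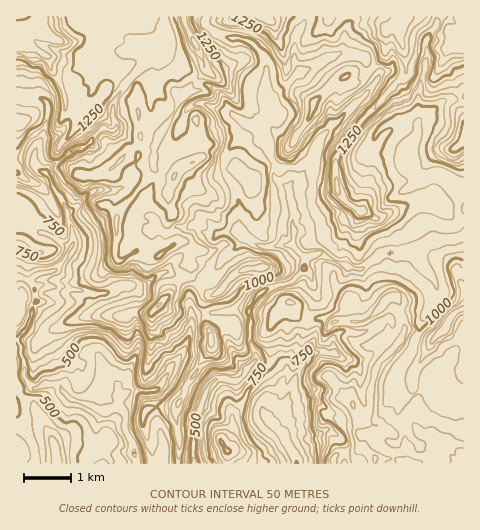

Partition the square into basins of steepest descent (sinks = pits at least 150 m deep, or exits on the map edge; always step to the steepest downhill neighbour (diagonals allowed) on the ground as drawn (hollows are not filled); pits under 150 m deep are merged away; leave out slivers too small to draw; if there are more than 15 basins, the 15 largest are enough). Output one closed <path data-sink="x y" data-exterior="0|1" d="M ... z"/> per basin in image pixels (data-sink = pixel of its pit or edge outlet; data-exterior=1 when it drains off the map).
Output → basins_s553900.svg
<path data-sink="134 453" data-exterior="0" d="M463 16l-447 1 1 447 161 0 1-22-3-32 14-29 20-31 2-7 0-7-8-18 1-17 5-6 10-4 18-19 8-4 17-1 13 2 12 8 4 9-1 16 5 13 4 4 12 3 10-4 10 5-7 12 0 5 5 7-1 29 22 26 5 9 3 8-5 15 6 13-9 7-15 1-3 4 1 5 130-1z"/><path data-sink="297 463" data-exterior="1" d="M292 303l-4 0-5 5-15 21 4 17-2 15-23 31-6 14-9 10 0 19-9 9 5 9 0 11 105 0 3-9 15-1 9-6-6-14 5-15-3-8-5-9-22-26 1-29-5-7 0-5 7-12-10-5-10 4-12-3-5-6z"/><path data-sink="194 463" data-exterior="1" d="M269 267l-23 1-8 4-18 19-10 4-5 6-1 17 8 18 0 7-2 7-20 31-14 29 3 32 0 22 48-1 1-10-5-9 9-9 0-19 9-10 6-14 21-27 4-10-4-26 15-21 8-6 1-16-4-9-4-4z"/>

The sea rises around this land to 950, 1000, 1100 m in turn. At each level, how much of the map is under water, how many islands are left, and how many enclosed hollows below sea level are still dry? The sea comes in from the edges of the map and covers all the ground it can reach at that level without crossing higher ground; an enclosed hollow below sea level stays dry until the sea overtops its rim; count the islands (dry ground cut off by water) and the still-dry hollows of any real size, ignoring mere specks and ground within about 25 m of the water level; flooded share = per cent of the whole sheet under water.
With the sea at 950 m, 38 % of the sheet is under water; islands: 1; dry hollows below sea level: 0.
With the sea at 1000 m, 47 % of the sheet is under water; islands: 2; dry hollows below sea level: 0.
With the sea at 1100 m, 64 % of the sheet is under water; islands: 2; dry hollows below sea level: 0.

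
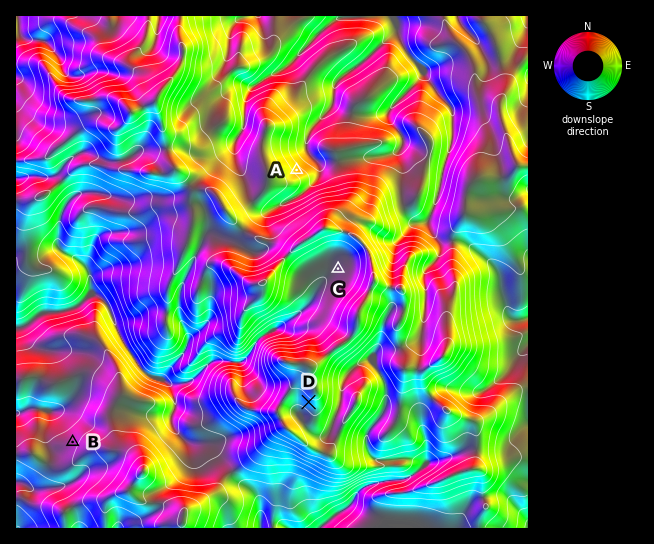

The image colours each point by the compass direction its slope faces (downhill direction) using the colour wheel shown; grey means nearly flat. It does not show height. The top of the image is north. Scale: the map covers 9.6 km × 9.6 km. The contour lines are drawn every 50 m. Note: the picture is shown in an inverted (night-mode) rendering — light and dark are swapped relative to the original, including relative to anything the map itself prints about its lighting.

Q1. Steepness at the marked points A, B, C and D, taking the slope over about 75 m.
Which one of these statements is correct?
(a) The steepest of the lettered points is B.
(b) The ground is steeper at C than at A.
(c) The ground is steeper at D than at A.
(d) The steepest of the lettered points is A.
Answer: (d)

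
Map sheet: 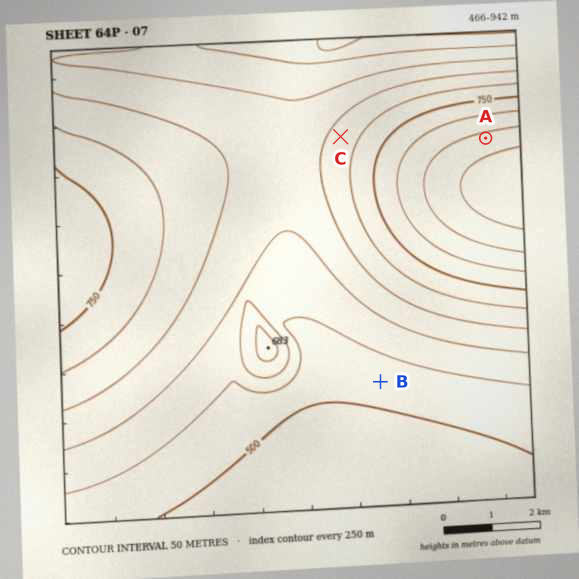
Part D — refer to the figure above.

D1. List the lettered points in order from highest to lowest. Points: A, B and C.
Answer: A C B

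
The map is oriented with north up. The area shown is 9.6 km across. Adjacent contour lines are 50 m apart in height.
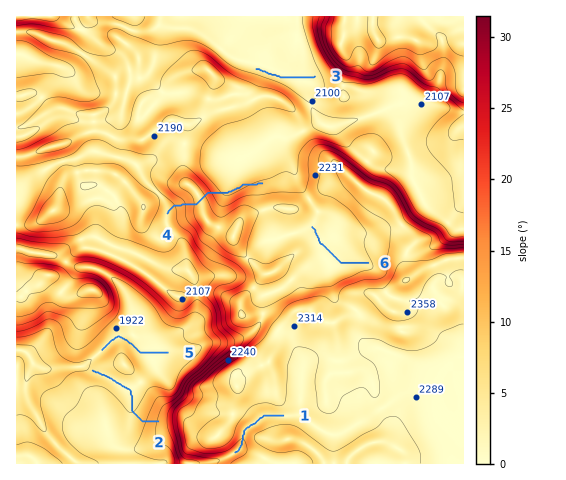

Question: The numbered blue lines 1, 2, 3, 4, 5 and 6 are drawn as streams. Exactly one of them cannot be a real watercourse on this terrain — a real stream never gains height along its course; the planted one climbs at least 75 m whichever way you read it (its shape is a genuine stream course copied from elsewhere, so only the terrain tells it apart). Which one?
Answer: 4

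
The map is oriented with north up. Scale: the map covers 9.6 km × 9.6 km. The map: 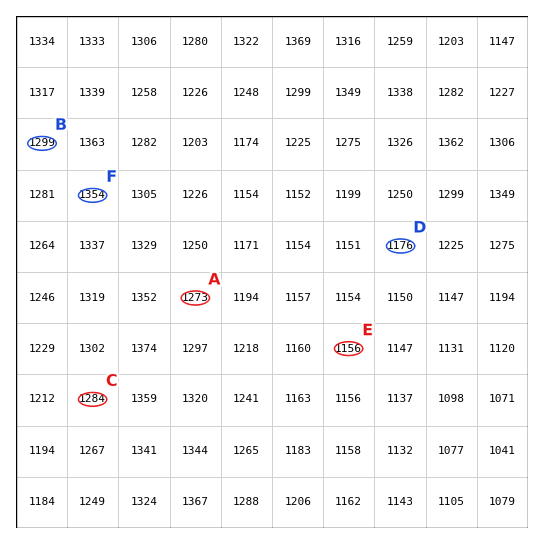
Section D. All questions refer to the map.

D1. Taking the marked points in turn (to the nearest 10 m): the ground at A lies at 1270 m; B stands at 1300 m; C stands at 1280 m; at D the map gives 1180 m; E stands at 1160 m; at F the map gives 1350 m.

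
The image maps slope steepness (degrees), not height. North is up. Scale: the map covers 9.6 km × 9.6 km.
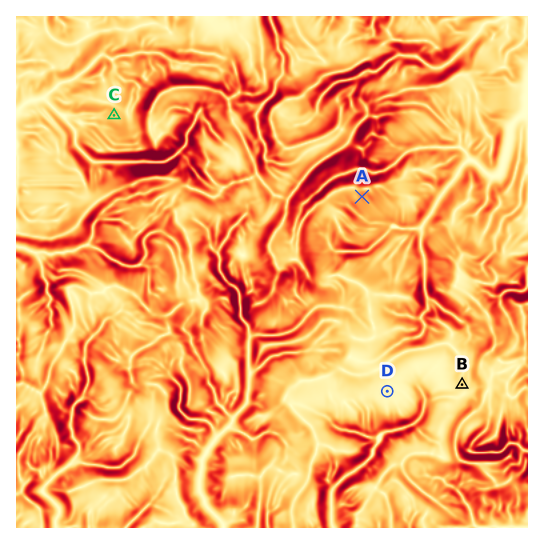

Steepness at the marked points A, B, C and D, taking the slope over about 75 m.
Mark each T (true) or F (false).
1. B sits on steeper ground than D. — T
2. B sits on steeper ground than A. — F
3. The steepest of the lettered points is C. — F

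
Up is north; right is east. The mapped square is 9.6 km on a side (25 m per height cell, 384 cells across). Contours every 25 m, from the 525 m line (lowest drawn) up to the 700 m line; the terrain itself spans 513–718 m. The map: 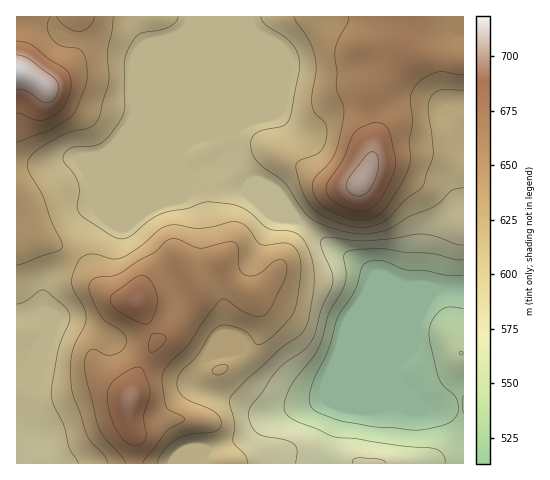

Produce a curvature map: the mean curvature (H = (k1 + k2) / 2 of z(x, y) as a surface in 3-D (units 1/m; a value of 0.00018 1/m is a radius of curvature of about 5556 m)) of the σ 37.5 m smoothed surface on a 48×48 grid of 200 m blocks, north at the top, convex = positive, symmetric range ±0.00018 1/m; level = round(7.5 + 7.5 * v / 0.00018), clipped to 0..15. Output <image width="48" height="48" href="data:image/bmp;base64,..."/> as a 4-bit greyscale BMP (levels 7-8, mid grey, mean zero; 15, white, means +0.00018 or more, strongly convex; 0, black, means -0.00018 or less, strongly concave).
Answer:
<image width="48" height="48" href="data:image/bmp;base64,Qk32BAAAAAAAAHYAAAAoAAAAMAAAADAAAAABAAQAAAAAAIAEAAATCwAAEwsAABAAAAAAAAAAAAAAABEREQAiIiIAMzMzAERERABVVVUAZmZmAHd3dwCIiIgAmZmZAKqqqgC7u7sAzMzMAN3d3QDu7u4A////AHiHZmMQJWZAB3c+/+hnmYiHne7//u3LmHd2Z4ZFes23AEYkiXZ4mZqYnNu7qaq7lndlV4h5rf/7ggAEVDWKu8yoiqh2ZmeahndlRnebvf6ay7zfx1V4mruoZ3VFVUVnd3d2VWabrNg2z///+ENFZmZ3VVRFZUNFaGd2Z2WKrNcTnd3clTI0VTNDEjRVZWZFeXh2eHWKrvx2d1RERVZnZlQkd3d3d3ZniYhmeIearv+4UhETVneIdmUnd3eId3aIiIdlZ5mqm+2nMRR5qGZnd3UXd3eHd3d4dod0Rpupibp1MTfO24ZlV4YVd3d3d4ZnmIdzRr2nZ6qHUyWM3cuFR5hAd3d3d5ZHvIZ0Rt+lRHvLl0JVV73HVqpwZ3d3d2VI3oZ1Nc+1MkrdzJQHd2vad6ySF4d3d3Nqy5hnNIymITi7zscEdxfLib6kB4d3d3KcuZl3M0iVIliHnNowADe6is6jB3h3d3KtuXd3URR3Z6p0WdxjWJvKis2TAneId3KLqGZmMhOLze6lNr6lab3airuVIGeId3ZJmIdlVEfO///XM57FWbzJipmpYwd3d3dHhqhmeKz9u+/GNK6kasy5qoettyR3d3d1Q4ZEab3qaN+kNrxkipmqy3aM2mF3ZEMkQ3YyNomnRc6kSMlXuDSM7ZaKyVEyJ2Vnd5hkRmeGM523e7dr6BKN/7iIdSEBWHVnibqpmYiYQlqpzqeN/FNr/8hTEAEjaYdmi5q8uYmoUjaM/paJzrZX37UAADRFeIiInYm7l2iGMBR8/HZmnuhEinIAJYh3h3eJvXmpdVZjVyJpyWZmjdgwABAUe926dmZ4rHmpVFZGd3MUdlZ3i6YEdgN6vv/7ZGZmioq4VGZnd3diEkZmZ2BXcBje3v/8Y2h1Z5unVoZ3d3d3d0Z1VSZ3QH3/7v/bZGqnVruWaKV4h3d3d3eHZld1BK7//u7LhWu3V7lkepV3iHd3d3iIiVUgV6us7c3bpleFWYYzeWZ4d4h3d3h2eXRpqqhWvLzcuWZlaWQjVUd3eHh3d4mGd2at25Yhe6vsqoiIeIZDMhI1d4eId3mYdmjOqHUQW7vshnd4dqhlMTaER3d3d3Z4h3m7hmYwXMvsZWZndpmZZGq4JXd3d3d3d2iYZWZBXLnMd4dnd3nMl5vJcnd4d3d3d3VEVXliSqaairdVaEjeuImqlld3eHd3d3d3NYuESIZ2arYzeCa/6FV4h0eId3d3d3d3Y4unZ4mWWKYiRiXP+lV4dEd3d3d4d4d3cnqqmJuoZ3UiNHrv/Herg0eHd3eHd3h3cmiqqZqYmXVEV+7t3Iesk0d3d3d3d4eHc0aJl3iHmphmm/64iYiac0d3d3h4d4iHdDWJl2d2iruZv9uERomYYzd3d4h4d3eIcyWKqYd3isuprapjJHmXZSZ3eHiId3h3YTepm8qImqmHeWdTNWiIh2NFd3d4d3d0I1m4esqImYdVVUVUVomZhmeHVXeId3ZGZ5unWJdneIdmZ1ZmebzKZFndyWeHd3aaq7uFRmZmZ4d2Zw=="/>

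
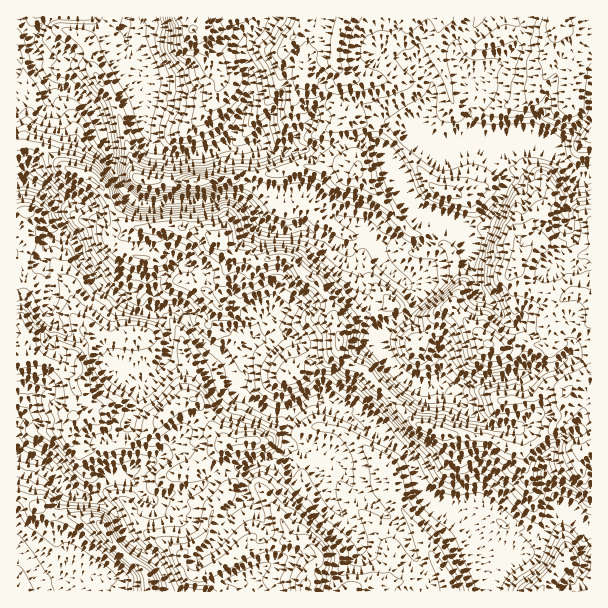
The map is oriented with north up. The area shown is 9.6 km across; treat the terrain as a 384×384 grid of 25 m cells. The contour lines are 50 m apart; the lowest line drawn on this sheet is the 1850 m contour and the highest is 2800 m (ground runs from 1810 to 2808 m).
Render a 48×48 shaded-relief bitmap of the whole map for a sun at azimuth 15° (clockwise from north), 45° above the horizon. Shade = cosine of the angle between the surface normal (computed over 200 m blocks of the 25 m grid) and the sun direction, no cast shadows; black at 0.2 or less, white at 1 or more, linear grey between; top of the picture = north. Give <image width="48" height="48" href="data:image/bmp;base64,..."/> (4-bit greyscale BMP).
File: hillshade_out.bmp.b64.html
<image width="48" height="48" href="data:image/bmp;base64,Qk32BAAAAAAAAHYAAAAoAAAAMAAAADAAAAABAAQAAAAAAIAEAAATCwAAEwsAABAAAAAAAAAAAAAAABEREQAiIiIAMzMzAERERABVVVUAZmZmAHd3dwCIiIgAmZmZAKqqqgC7u7sAzMzMAN3d3QDu7u4A////ALqZmaqFXaM0aJmZirit26qqmdyqms2oqrqZmZhSnoJph3iZmric3Lqqmtyqq8u4i6mImYQX7DaruXeIiqmrzKq6nMupmrqqrZiIiECOxWvKu6mHeL3Muqu5vLqpmZmc3Yd4dRXrWL3Kq7u5i97cqauqzLqZmZit7WV3ZX3WnMu6m7u5ve7bibqc3LqZmXetylaLzf+IzLqZqruZ3dy5m6isy6mZlleblYze7up7ypmquamM3supqom8qHiYZEeHMN7tpmnNp3iaqqq93buaqIq7dEVlQ0hyAN3ZMmq6iYiJq7zt27qqmJu5QjRDM2lQA9yTBGVniaqpiarNy7qpiKy2M0RDNHdTRoUgJ3VUV5qod2RpuqmYityCAkUzSJVVeDIRaYiIZXiYiqmZqZmJvckQA3d4vLg2q2ZWiHmrh2iIve7uupqsy3EBjN7suql2mXhnmZmaqod53u7sq7zLliBO//7HVniHeGZ5mbu7y7mK3dyWaLuoUQbv/utUd4d3iWaIir3bu7vNzLhTM2djEG7tzLdq3MmJmVVmmsy6q7zdu5dmVVMQFt64iXVqzMu8uVVpq8upmbvMuoiJqXECjetTZ0ESR4mbuom7vbmZmam8uYmru4Qo3sY1ZjIjNVV5qqvd7amYmarLd5mqunV5vJZ5hURouoeIiK3ey7u7zLzGZ4iZl1SKiZm7dTWt7KmZiM7bm83e7s2WZXiZl2e8qHi6dFru2YmZmO3KrN3su4hEWIiJmIjNyojLmZ3+hXiZieyqvN2WZkIlmXZnZUjdy73Mqt3oNnmpmsupvNg1VFV5lmVVQUzty925q86zR4q7u7uqzZMzRHqpdlZDJd7dvNuImc2FeJq7u6q83DI1Z4mFRXmXje7cvKiIiKyGiZmaqZm91yJoiIVDR87u/+3Kq5mIibqGeambuZmskjeYd2RXq87/7tuZqYdpqrl3iru8uJmaRHqc3czd7c3amYiamFSbqpd4msu8l7vLaZjf/u/+7+xlZomXZDi6dURpmsuqq+7ndkfth6p4rcZYmahkM3ynIjZ3msuq3e1xAD3gABAAFTR3iHVDN7uUSauoq7rN3nUQJs6xrczeyquodlVWesp1vdy7qqztuzM2zu96//7u/u7cy5iKq7la3MzMqs7sdVae/+1s7sq7zd3Lu5mrzKaMuqu6qs3IUrze7dpd2mREaJeGV3iKume6mZqpmaqFZO7tzcZsuHdlVYZVRYiHh3qpmIiHd3ZDWd3czbSMqZmHZXhVVYiJmZmZmHh2VUQzSczLzGO7qZiIdmlkdmeKmIiImJmZh2VmiKvLtxbLqYd3iGhkdmd3d3eImKmamYd5qayoY0u6qXZWiZhlV4dXiZmamKmpmZmJqayHdqyqqFJGirhEWZZ6u7u6iamJmZmJqaqIibuqliAmmqZGeYiau6qYeZh3iZiJqbl3aLqqhjI2iZeJmJmpqZiIiZmYeJiImbiIrMqqh0NomYmqqZmomIiImImqqZiJmqer3cqqhzOaqoiquZqoiIiHmIm7upiJqg=="/>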